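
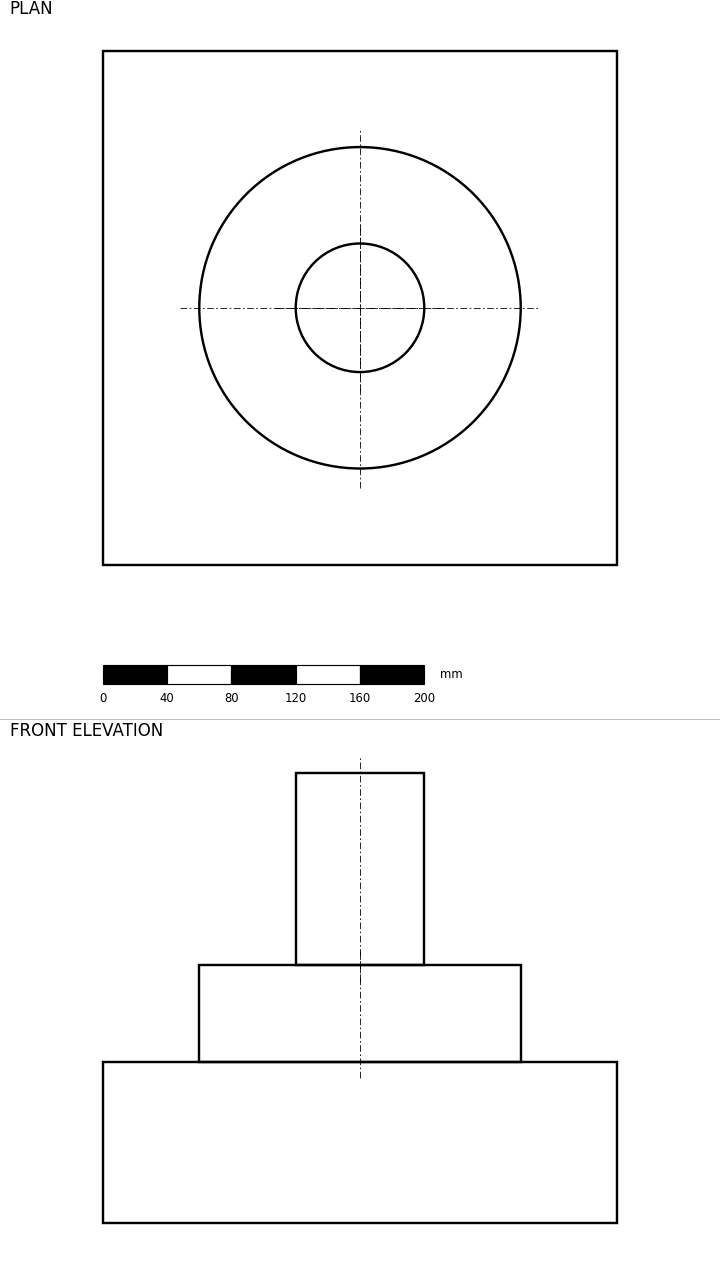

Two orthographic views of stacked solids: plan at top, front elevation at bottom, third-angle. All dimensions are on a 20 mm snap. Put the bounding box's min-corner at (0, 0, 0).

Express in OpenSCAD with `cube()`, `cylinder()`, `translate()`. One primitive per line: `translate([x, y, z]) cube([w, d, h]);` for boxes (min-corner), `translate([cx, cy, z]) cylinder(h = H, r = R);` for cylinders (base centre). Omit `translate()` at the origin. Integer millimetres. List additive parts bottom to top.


cube([320, 320, 100]);
translate([160, 160, 100]) cylinder(h = 60, r = 100);
translate([160, 160, 160]) cylinder(h = 120, r = 40);


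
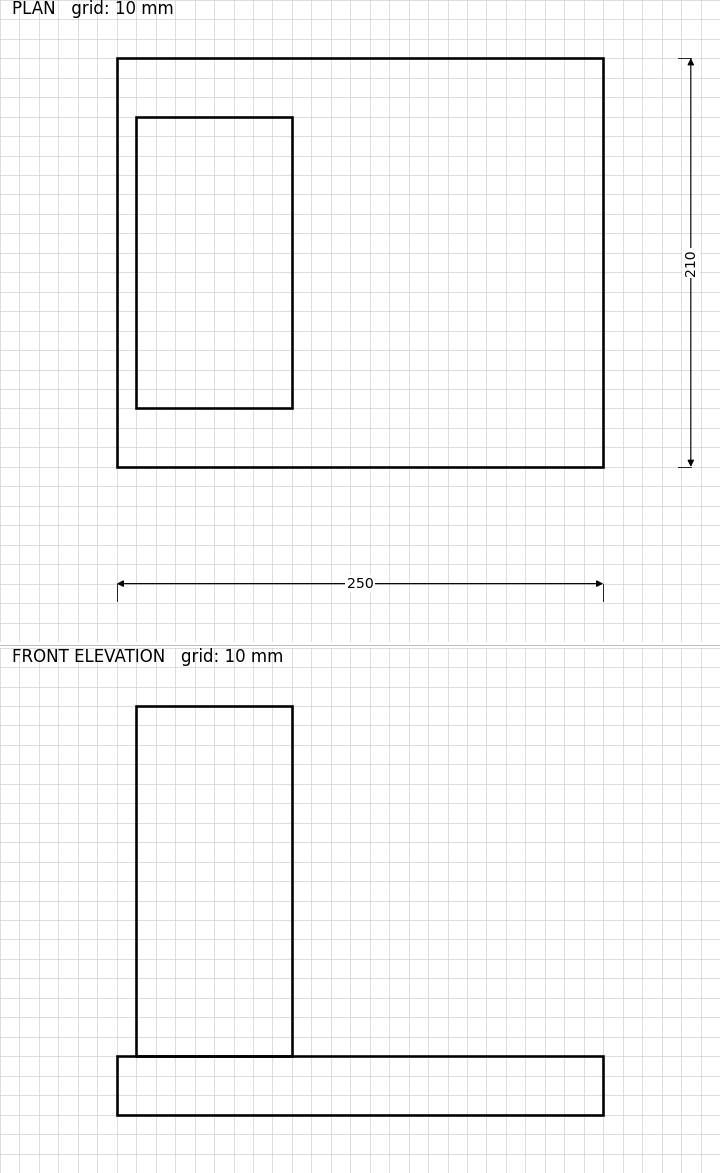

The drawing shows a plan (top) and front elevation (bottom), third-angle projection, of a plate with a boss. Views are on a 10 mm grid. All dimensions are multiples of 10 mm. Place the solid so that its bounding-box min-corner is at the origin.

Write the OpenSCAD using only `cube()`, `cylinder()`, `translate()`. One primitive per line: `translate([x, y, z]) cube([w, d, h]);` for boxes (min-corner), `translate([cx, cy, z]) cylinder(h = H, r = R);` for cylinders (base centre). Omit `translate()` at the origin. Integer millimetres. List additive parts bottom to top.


cube([250, 210, 30]);
translate([10, 30, 30]) cube([80, 150, 180]);


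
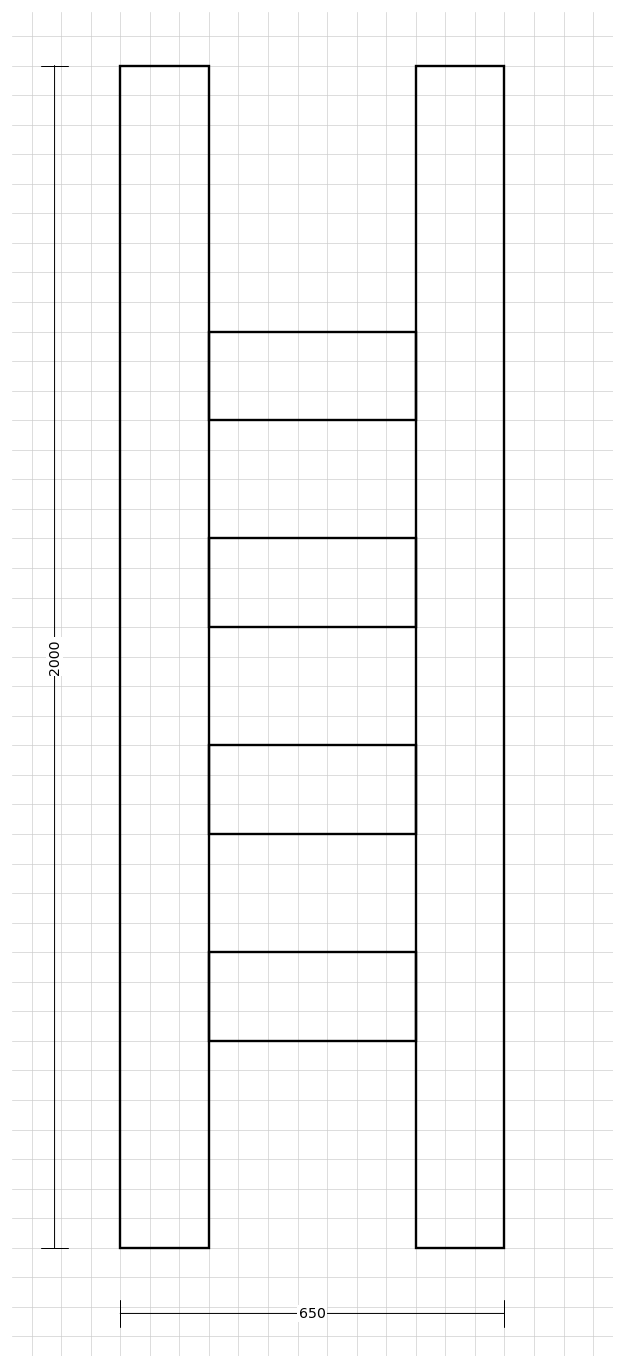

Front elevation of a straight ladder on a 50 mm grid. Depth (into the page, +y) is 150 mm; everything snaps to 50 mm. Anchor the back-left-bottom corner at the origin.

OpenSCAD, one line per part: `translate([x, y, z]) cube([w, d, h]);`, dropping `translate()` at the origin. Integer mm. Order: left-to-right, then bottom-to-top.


cube([150, 150, 2000]);
translate([150, 0, 350]) cube([350, 150, 150]);
translate([150, 0, 700]) cube([350, 150, 150]);
translate([150, 0, 1050]) cube([350, 150, 150]);
translate([150, 0, 1400]) cube([350, 150, 150]);
translate([500, 0, 0]) cube([150, 150, 2000]);


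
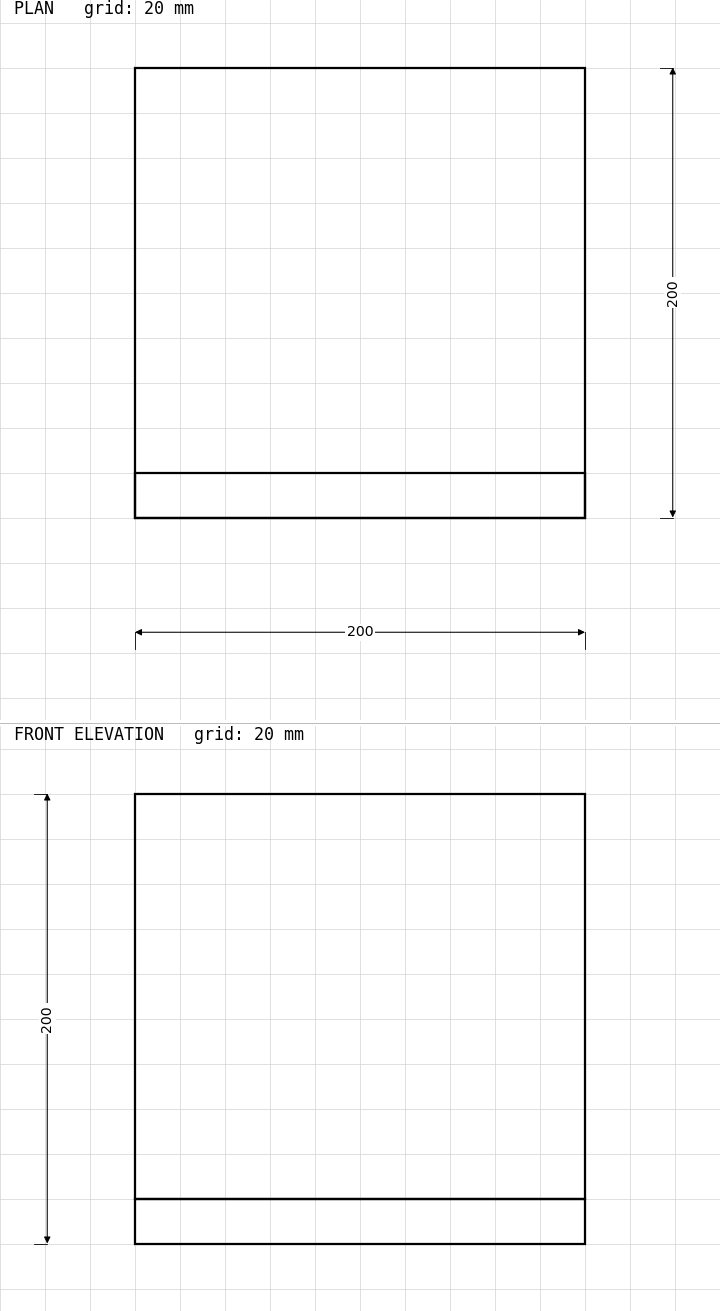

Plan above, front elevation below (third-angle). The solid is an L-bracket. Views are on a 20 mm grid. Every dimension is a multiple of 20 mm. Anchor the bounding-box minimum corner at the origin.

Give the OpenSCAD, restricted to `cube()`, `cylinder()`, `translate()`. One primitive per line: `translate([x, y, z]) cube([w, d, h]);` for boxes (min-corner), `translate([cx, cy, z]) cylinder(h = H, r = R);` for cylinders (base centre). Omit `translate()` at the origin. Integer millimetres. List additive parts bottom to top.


cube([200, 200, 20]);
translate([0, 0, 20]) cube([200, 20, 180]);


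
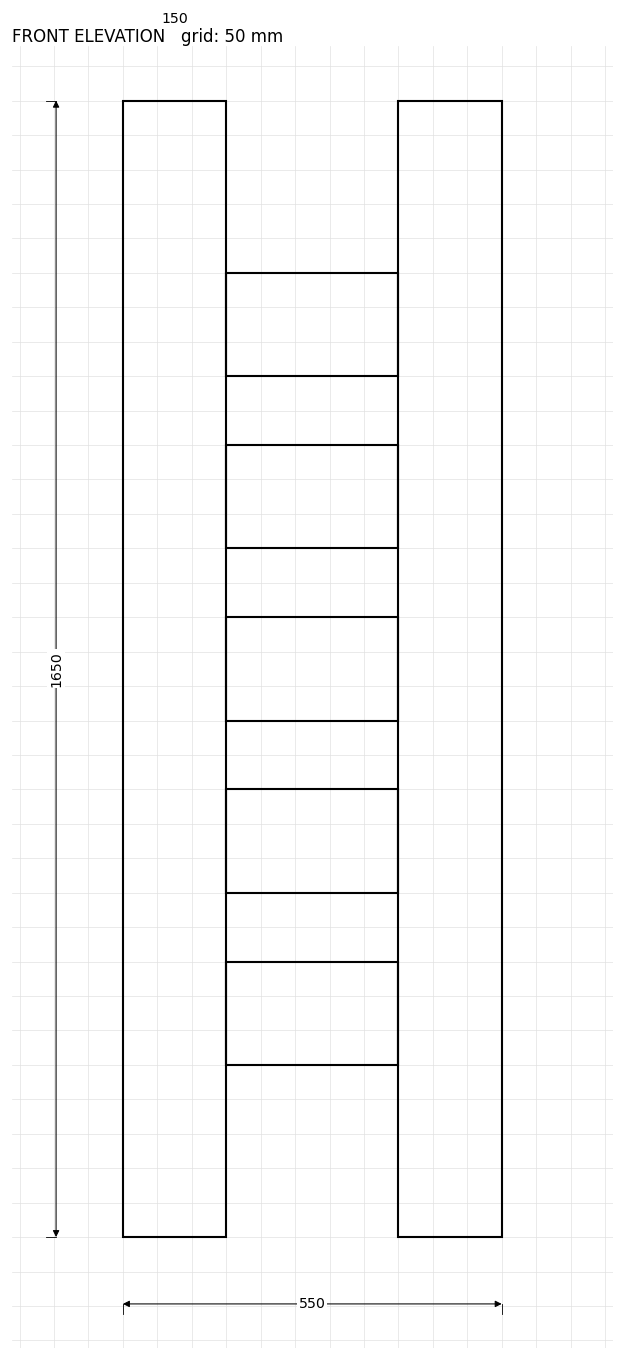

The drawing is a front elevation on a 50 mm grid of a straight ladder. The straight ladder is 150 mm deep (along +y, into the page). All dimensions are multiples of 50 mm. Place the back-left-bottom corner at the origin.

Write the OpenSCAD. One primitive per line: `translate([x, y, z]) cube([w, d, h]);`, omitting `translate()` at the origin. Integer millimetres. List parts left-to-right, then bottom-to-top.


cube([150, 150, 1650]);
translate([150, 0, 250]) cube([250, 150, 150]);
translate([150, 0, 500]) cube([250, 150, 150]);
translate([150, 0, 750]) cube([250, 150, 150]);
translate([150, 0, 1000]) cube([250, 150, 150]);
translate([150, 0, 1250]) cube([250, 150, 150]);
translate([400, 0, 0]) cube([150, 150, 1650]);


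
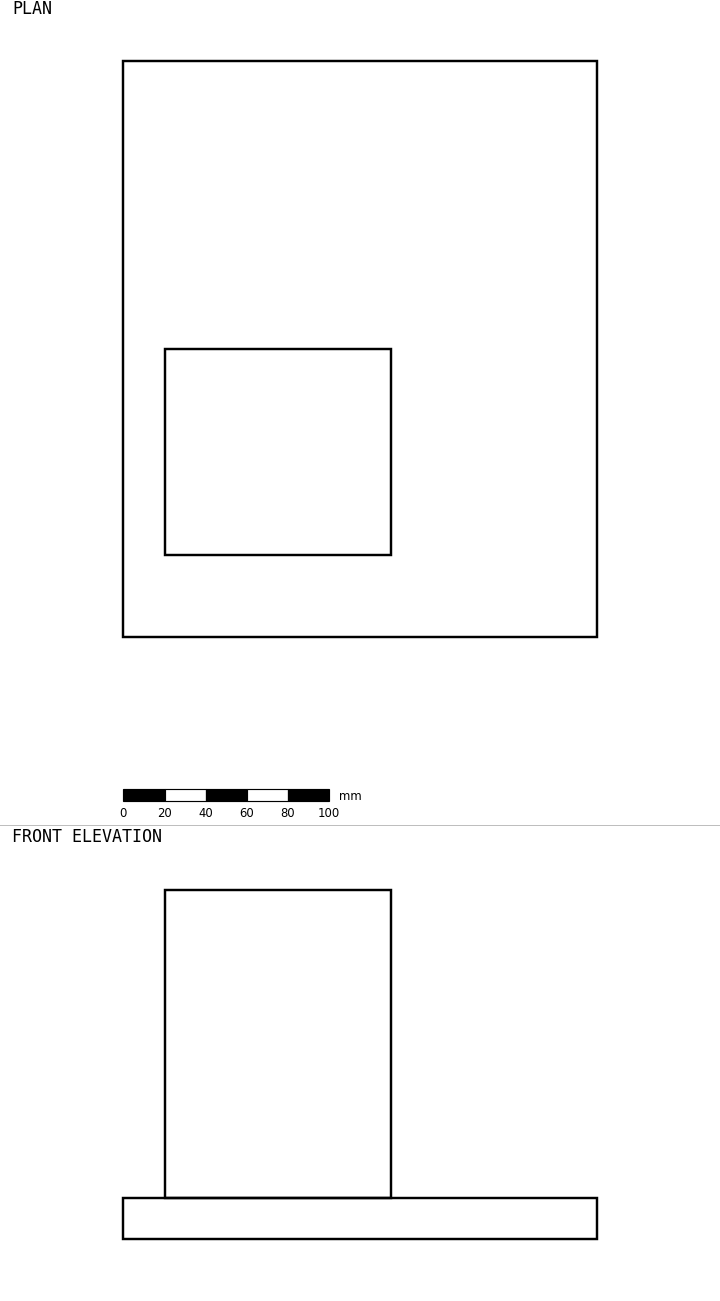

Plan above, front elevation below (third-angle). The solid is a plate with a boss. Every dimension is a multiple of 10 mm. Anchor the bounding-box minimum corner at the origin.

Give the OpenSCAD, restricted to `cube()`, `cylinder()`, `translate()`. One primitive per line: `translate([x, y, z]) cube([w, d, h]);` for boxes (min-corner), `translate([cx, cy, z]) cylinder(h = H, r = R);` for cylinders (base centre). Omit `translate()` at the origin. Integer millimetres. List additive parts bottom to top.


cube([230, 280, 20]);
translate([20, 40, 20]) cube([110, 100, 150]);


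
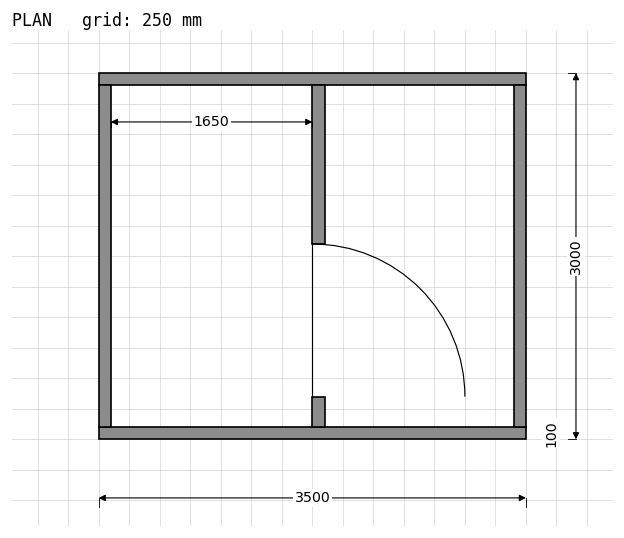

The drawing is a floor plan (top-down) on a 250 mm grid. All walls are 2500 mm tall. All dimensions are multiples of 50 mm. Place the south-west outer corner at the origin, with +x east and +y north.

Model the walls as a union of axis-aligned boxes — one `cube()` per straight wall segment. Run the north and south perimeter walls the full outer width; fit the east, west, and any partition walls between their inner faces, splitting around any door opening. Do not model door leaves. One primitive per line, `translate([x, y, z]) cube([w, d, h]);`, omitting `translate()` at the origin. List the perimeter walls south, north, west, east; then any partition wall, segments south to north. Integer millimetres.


cube([3500, 100, 2500]);
translate([0, 2900, 0]) cube([3500, 100, 2500]);
translate([0, 100, 0]) cube([100, 2800, 2500]);
translate([3400, 100, 0]) cube([100, 2800, 2500]);
translate([1750, 100, 0]) cube([100, 250, 2500]);
translate([1750, 1600, 0]) cube([100, 1300, 2500]);


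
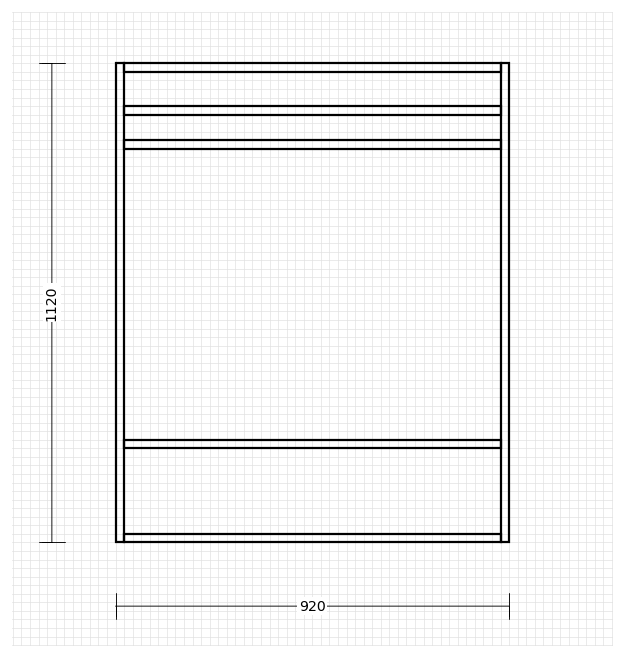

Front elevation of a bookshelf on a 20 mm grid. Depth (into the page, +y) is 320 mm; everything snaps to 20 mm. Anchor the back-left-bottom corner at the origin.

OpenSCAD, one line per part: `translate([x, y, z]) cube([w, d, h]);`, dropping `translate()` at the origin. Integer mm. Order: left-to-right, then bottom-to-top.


cube([20, 320, 1120]);
translate([20, 0, 0]) cube([880, 320, 20]);
translate([20, 0, 220]) cube([880, 320, 20]);
translate([20, 0, 920]) cube([880, 320, 20]);
translate([20, 0, 1000]) cube([880, 320, 20]);
translate([20, 0, 1100]) cube([880, 320, 20]);
translate([900, 0, 0]) cube([20, 320, 1120]);


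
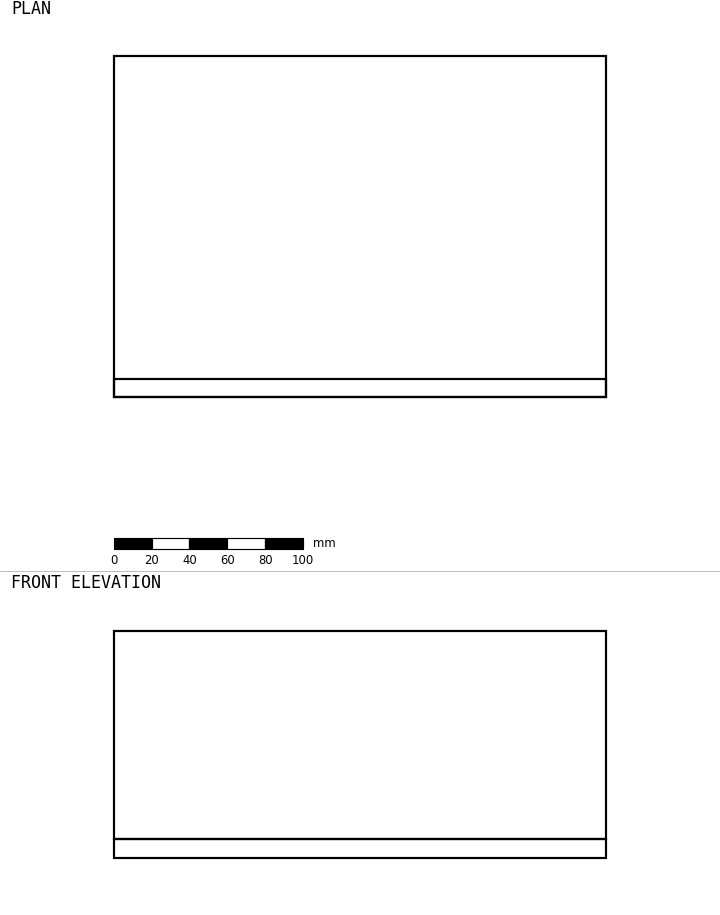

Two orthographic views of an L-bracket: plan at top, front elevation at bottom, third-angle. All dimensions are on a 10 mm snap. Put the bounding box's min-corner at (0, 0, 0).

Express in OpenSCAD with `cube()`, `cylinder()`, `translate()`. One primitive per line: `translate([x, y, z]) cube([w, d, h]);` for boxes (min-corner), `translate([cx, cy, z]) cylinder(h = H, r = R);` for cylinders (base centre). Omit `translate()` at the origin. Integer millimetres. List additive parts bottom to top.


cube([260, 180, 10]);
translate([0, 0, 10]) cube([260, 10, 110]);


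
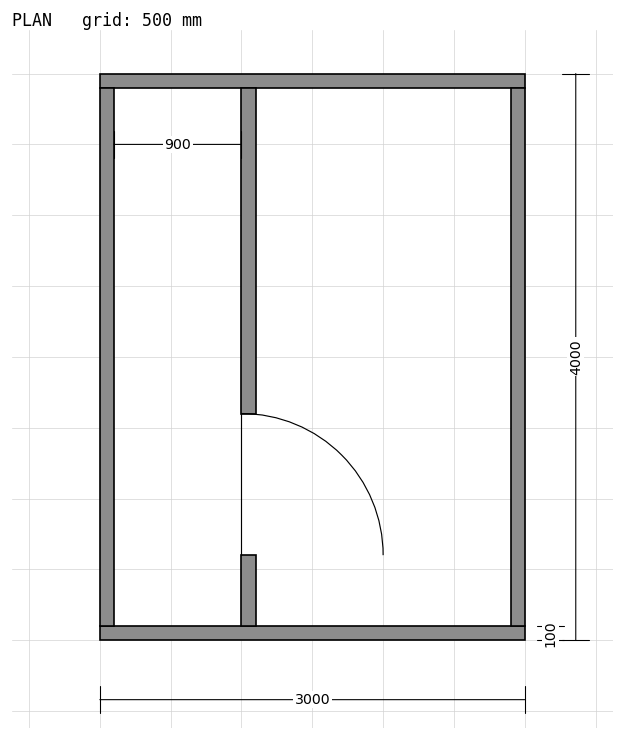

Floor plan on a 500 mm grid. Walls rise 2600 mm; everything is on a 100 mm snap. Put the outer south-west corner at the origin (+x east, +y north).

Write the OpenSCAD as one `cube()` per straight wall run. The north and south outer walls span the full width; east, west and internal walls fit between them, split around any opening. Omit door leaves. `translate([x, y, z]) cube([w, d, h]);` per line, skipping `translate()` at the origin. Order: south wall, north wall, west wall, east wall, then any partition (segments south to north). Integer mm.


cube([3000, 100, 2600]);
translate([0, 3900, 0]) cube([3000, 100, 2600]);
translate([0, 100, 0]) cube([100, 3800, 2600]);
translate([2900, 100, 0]) cube([100, 3800, 2600]);
translate([1000, 100, 0]) cube([100, 500, 2600]);
translate([1000, 1600, 0]) cube([100, 2300, 2600]);


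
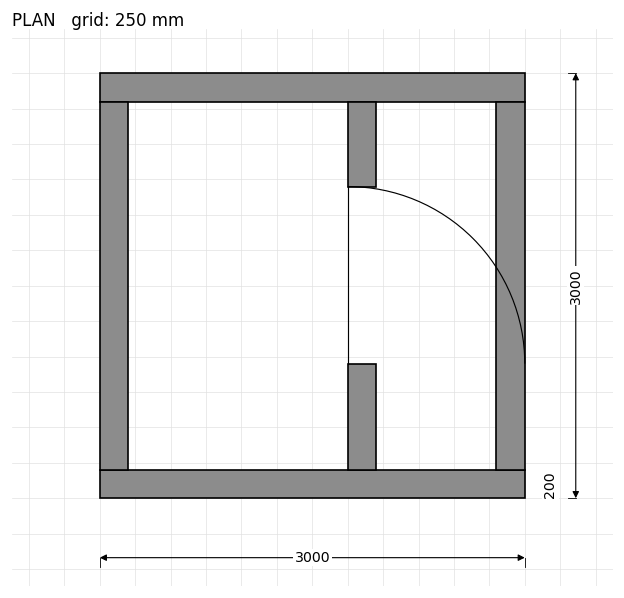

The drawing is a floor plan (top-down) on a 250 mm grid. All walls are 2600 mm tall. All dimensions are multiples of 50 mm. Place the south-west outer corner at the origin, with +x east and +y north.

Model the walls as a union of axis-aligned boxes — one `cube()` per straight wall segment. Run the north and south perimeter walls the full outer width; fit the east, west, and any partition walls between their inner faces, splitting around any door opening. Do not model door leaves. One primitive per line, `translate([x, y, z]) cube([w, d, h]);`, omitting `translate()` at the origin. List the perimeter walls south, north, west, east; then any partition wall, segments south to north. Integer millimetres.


cube([3000, 200, 2600]);
translate([0, 2800, 0]) cube([3000, 200, 2600]);
translate([0, 200, 0]) cube([200, 2600, 2600]);
translate([2800, 200, 0]) cube([200, 2600, 2600]);
translate([1750, 200, 0]) cube([200, 750, 2600]);
translate([1750, 2200, 0]) cube([200, 600, 2600]);


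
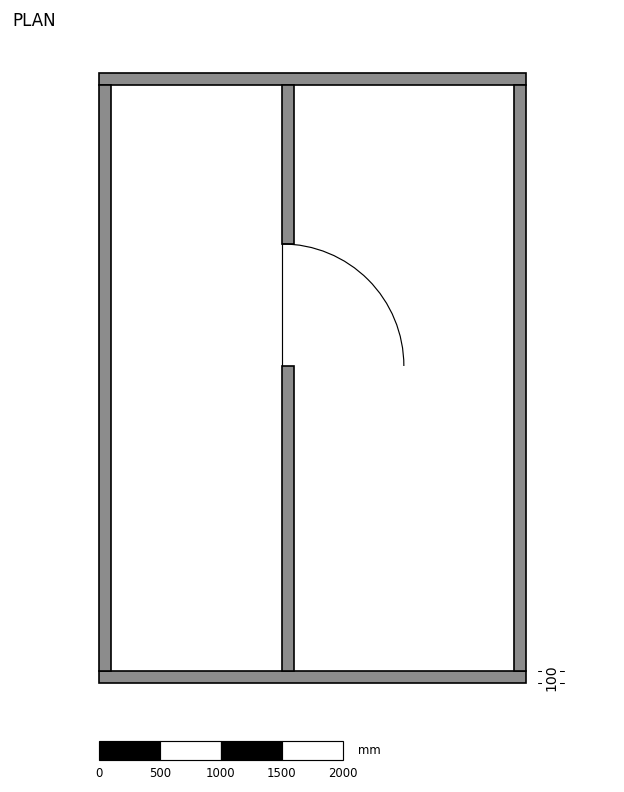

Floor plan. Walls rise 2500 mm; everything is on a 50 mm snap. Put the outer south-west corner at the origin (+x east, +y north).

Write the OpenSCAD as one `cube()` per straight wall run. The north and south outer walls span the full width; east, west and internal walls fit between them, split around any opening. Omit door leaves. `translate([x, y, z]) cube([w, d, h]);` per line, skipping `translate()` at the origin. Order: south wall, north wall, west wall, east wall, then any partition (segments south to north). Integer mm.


cube([3500, 100, 2500]);
translate([0, 4900, 0]) cube([3500, 100, 2500]);
translate([0, 100, 0]) cube([100, 4800, 2500]);
translate([3400, 100, 0]) cube([100, 4800, 2500]);
translate([1500, 100, 0]) cube([100, 2500, 2500]);
translate([1500, 3600, 0]) cube([100, 1300, 2500]);


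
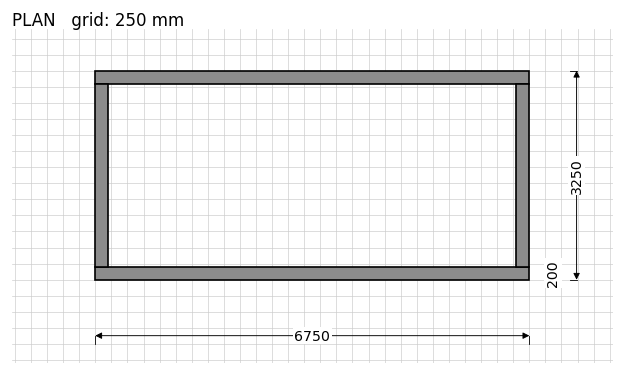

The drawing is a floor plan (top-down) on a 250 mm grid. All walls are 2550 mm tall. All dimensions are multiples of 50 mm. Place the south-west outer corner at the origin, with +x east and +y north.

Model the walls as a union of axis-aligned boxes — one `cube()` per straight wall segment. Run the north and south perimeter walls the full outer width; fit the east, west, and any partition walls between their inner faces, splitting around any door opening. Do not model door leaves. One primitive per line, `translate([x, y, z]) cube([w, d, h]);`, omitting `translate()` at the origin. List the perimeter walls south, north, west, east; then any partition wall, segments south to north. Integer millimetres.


cube([6750, 200, 2550]);
translate([0, 3050, 0]) cube([6750, 200, 2550]);
translate([0, 200, 0]) cube([200, 2850, 2550]);
translate([6550, 200, 0]) cube([200, 2850, 2550]);


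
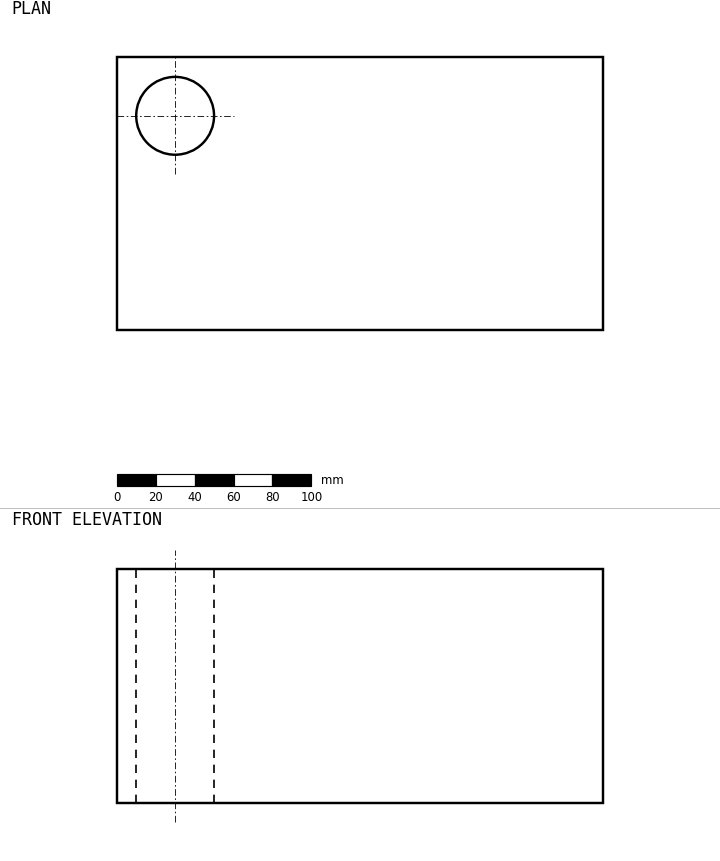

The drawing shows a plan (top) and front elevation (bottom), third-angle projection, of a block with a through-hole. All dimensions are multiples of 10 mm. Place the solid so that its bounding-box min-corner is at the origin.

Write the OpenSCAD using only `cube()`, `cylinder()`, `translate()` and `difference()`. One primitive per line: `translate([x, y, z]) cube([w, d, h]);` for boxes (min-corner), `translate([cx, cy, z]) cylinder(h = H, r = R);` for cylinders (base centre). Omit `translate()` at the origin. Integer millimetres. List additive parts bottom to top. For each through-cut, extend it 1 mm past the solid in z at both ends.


difference() {
  cube([250, 140, 120]);
  translate([30, 110, -1]) cylinder(h = 122, r = 20);
}


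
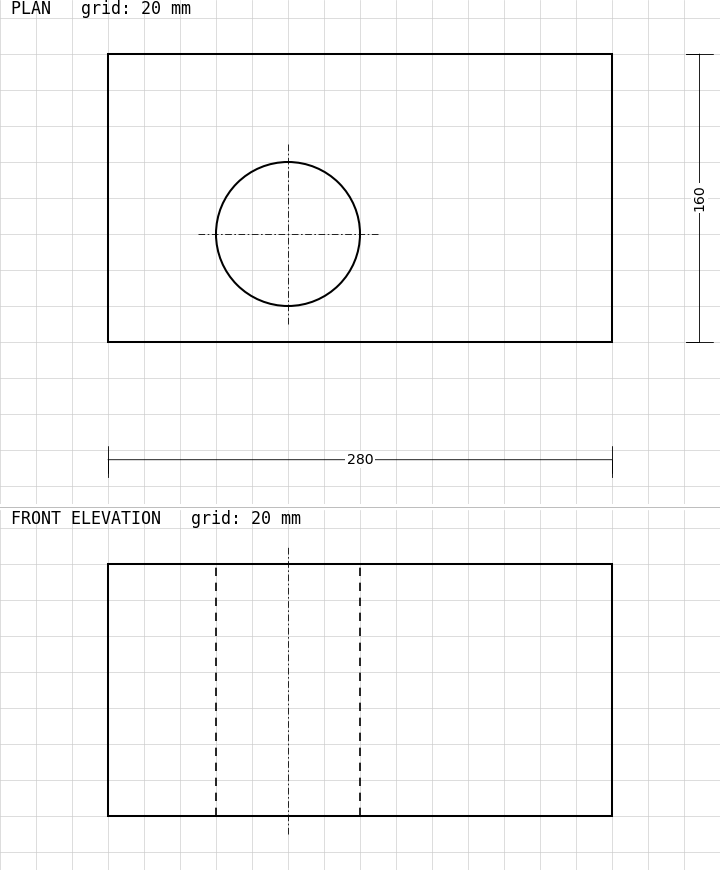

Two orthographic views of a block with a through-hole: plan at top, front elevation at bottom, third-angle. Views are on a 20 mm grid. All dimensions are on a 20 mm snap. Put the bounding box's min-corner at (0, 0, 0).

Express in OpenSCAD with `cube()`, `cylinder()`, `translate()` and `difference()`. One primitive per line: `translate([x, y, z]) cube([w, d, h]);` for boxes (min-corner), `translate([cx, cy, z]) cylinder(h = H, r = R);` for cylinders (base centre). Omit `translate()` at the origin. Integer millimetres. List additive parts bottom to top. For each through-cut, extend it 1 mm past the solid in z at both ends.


difference() {
  cube([280, 160, 140]);
  translate([100, 60, -1]) cylinder(h = 142, r = 40);
}


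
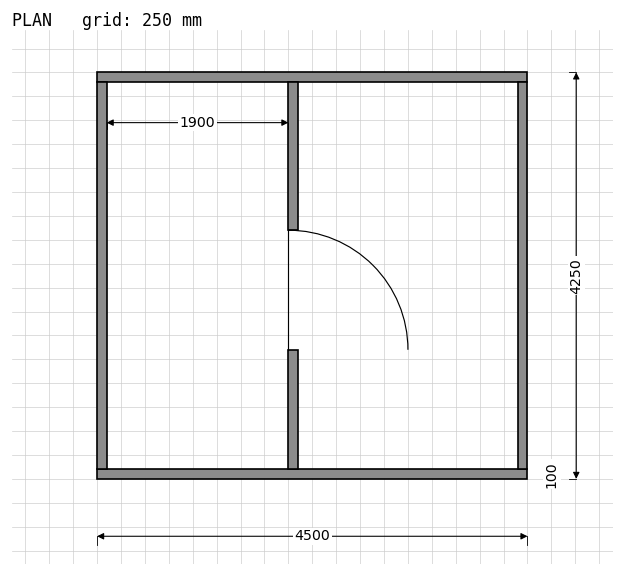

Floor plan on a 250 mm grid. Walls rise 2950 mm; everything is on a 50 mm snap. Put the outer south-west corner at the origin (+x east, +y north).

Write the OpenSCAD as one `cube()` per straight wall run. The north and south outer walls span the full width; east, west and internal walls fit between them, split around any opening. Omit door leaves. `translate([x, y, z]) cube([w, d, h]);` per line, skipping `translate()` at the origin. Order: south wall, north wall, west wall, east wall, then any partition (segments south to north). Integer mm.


cube([4500, 100, 2950]);
translate([0, 4150, 0]) cube([4500, 100, 2950]);
translate([0, 100, 0]) cube([100, 4050, 2950]);
translate([4400, 100, 0]) cube([100, 4050, 2950]);
translate([2000, 100, 0]) cube([100, 1250, 2950]);
translate([2000, 2600, 0]) cube([100, 1550, 2950]);


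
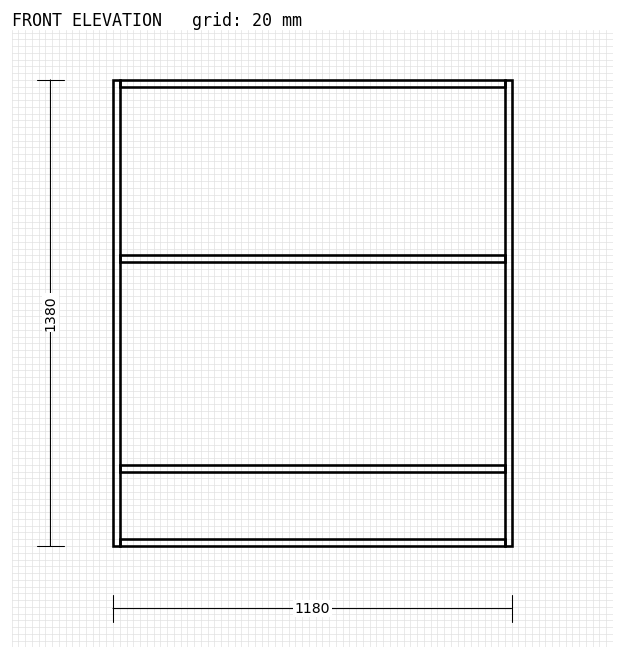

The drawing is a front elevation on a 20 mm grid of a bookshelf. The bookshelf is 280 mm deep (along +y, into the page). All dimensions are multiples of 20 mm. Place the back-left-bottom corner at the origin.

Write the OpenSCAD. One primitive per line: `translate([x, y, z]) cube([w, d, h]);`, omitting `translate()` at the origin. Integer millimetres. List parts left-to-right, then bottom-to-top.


cube([20, 280, 1380]);
translate([20, 0, 0]) cube([1140, 280, 20]);
translate([20, 0, 220]) cube([1140, 280, 20]);
translate([20, 0, 840]) cube([1140, 280, 20]);
translate([20, 0, 1360]) cube([1140, 280, 20]);
translate([1160, 0, 0]) cube([20, 280, 1380]);


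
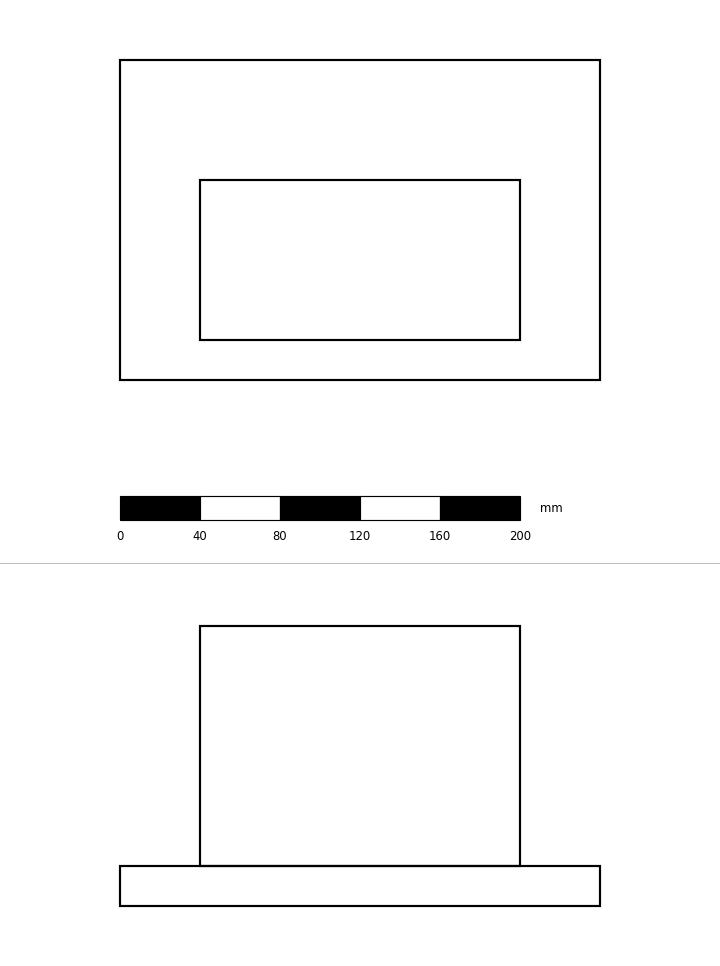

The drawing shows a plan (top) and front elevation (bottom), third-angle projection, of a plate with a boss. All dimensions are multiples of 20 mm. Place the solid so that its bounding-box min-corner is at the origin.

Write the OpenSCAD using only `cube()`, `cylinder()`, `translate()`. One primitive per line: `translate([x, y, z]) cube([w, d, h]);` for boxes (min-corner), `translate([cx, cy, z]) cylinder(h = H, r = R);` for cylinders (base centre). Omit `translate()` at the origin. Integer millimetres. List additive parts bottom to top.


cube([240, 160, 20]);
translate([40, 20, 20]) cube([160, 80, 120]);


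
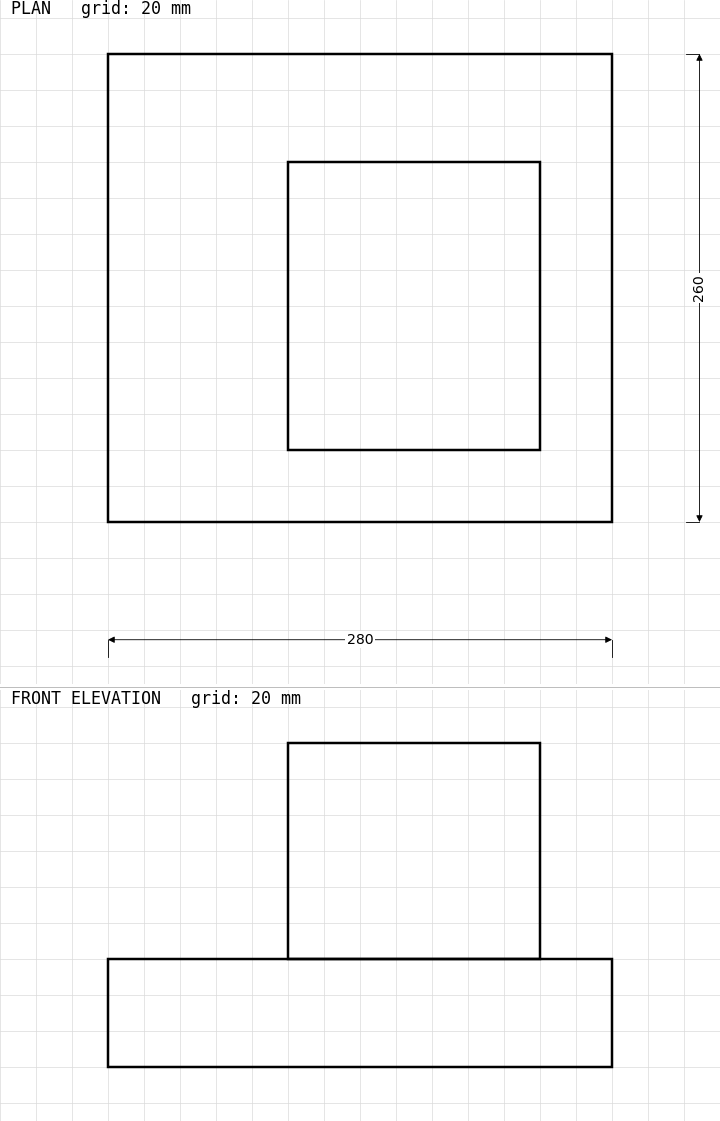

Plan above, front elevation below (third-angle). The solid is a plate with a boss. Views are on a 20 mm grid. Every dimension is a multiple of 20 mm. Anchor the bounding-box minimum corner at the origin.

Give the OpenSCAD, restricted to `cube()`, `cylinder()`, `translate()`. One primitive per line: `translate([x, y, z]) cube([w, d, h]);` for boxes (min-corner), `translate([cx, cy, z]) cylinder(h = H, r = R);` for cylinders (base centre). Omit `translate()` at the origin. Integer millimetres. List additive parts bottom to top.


cube([280, 260, 60]);
translate([100, 40, 60]) cube([140, 160, 120]);


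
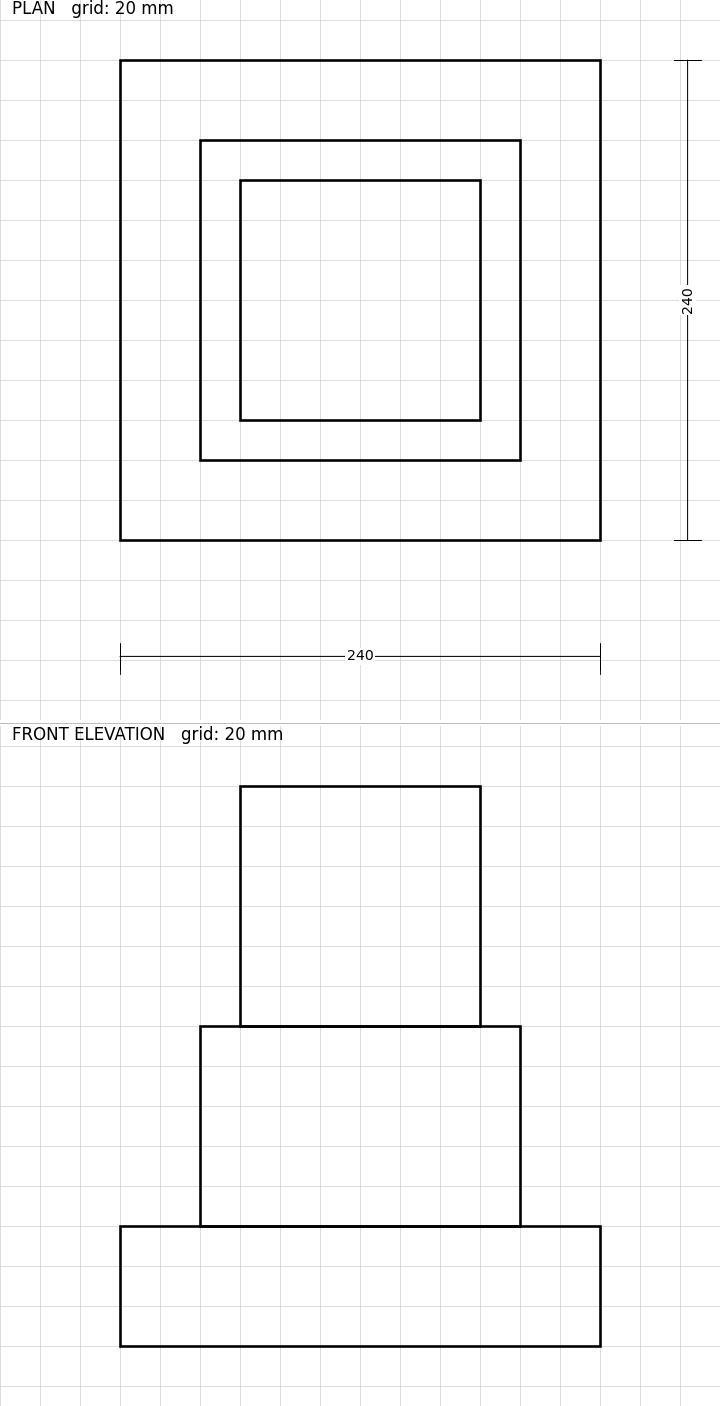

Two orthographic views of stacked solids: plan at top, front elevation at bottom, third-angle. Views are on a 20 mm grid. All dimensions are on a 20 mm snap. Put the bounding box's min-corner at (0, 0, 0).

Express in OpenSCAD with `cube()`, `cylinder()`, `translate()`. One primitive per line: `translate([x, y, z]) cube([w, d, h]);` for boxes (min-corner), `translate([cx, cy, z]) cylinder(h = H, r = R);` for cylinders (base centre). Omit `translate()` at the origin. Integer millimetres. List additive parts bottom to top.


cube([240, 240, 60]);
translate([40, 40, 60]) cube([160, 160, 100]);
translate([60, 60, 160]) cube([120, 120, 120]);


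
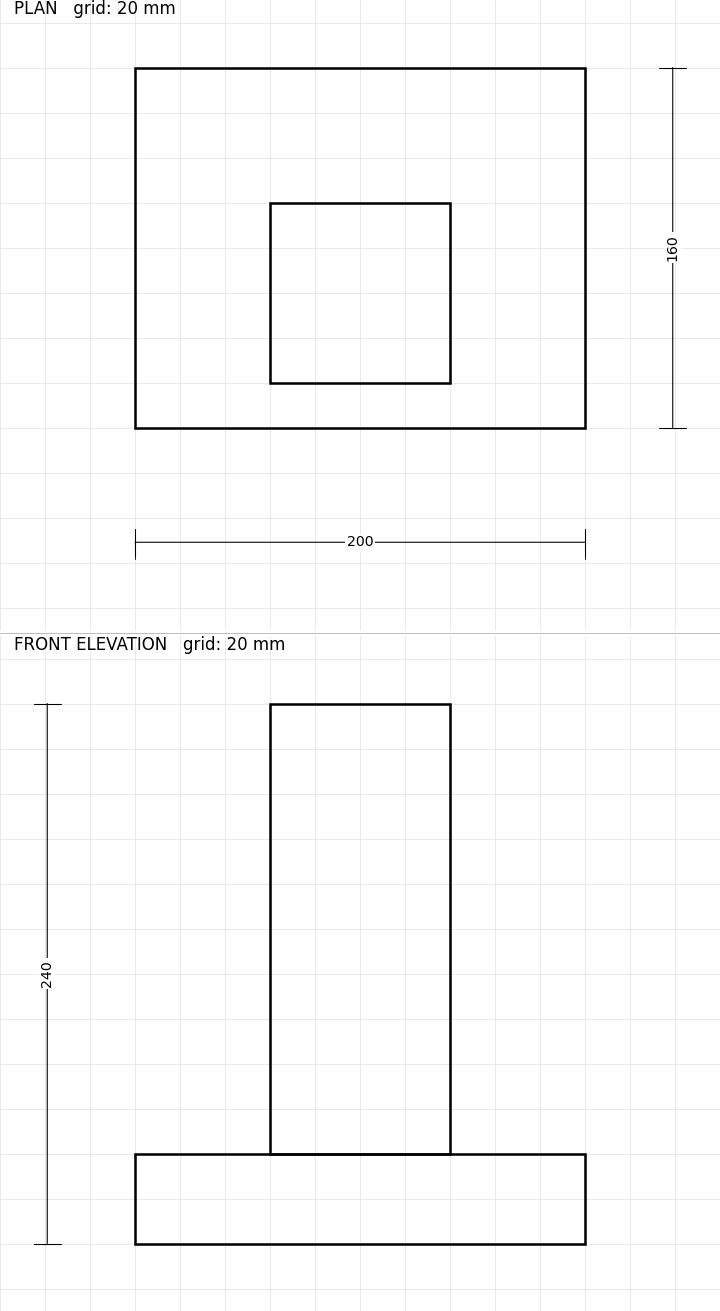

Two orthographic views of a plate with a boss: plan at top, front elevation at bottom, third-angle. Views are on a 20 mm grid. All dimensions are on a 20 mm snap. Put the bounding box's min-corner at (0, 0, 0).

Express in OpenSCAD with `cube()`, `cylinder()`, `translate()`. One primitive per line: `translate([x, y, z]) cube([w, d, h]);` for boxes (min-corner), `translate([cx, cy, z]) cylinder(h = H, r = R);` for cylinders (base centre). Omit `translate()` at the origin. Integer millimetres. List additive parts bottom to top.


cube([200, 160, 40]);
translate([60, 20, 40]) cube([80, 80, 200]);


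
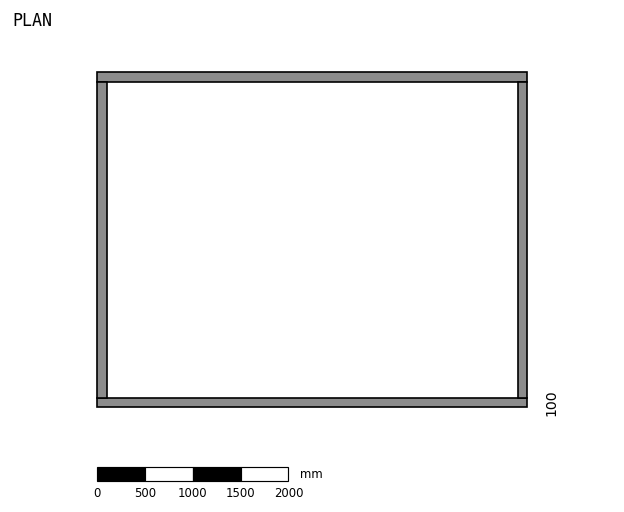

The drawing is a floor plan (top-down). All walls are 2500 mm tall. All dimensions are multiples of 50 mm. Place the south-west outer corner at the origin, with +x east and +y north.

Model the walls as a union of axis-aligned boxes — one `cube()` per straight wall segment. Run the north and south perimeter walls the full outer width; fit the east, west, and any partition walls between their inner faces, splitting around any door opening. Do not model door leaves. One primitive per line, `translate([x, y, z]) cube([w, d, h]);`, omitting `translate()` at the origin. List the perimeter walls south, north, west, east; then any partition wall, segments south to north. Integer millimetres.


cube([4500, 100, 2500]);
translate([0, 3400, 0]) cube([4500, 100, 2500]);
translate([0, 100, 0]) cube([100, 3300, 2500]);
translate([4400, 100, 0]) cube([100, 3300, 2500]);


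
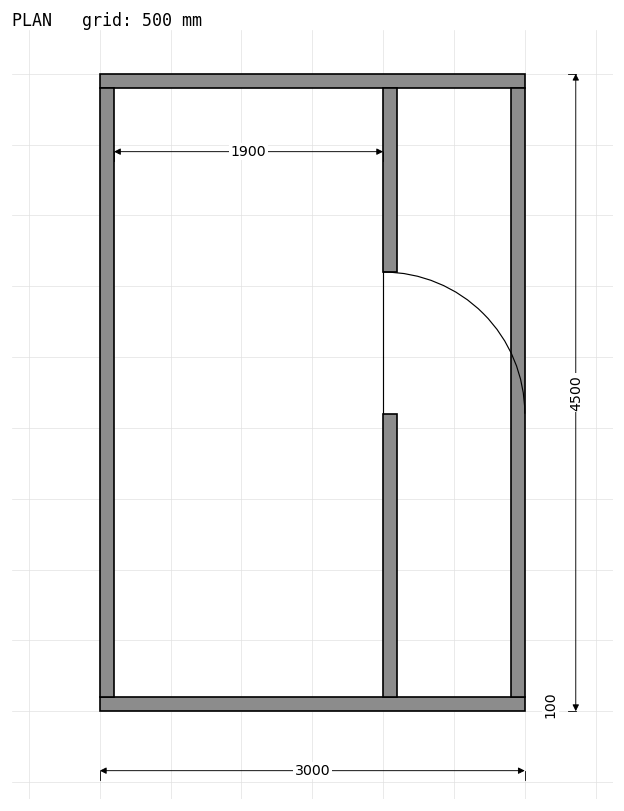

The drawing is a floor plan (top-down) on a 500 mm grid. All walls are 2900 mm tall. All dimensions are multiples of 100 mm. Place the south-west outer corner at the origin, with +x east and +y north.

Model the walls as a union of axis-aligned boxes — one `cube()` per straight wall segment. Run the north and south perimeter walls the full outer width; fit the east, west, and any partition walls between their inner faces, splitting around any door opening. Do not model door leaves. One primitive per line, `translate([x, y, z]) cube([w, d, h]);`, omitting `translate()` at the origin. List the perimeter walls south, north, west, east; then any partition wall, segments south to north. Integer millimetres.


cube([3000, 100, 2900]);
translate([0, 4400, 0]) cube([3000, 100, 2900]);
translate([0, 100, 0]) cube([100, 4300, 2900]);
translate([2900, 100, 0]) cube([100, 4300, 2900]);
translate([2000, 100, 0]) cube([100, 2000, 2900]);
translate([2000, 3100, 0]) cube([100, 1300, 2900]);


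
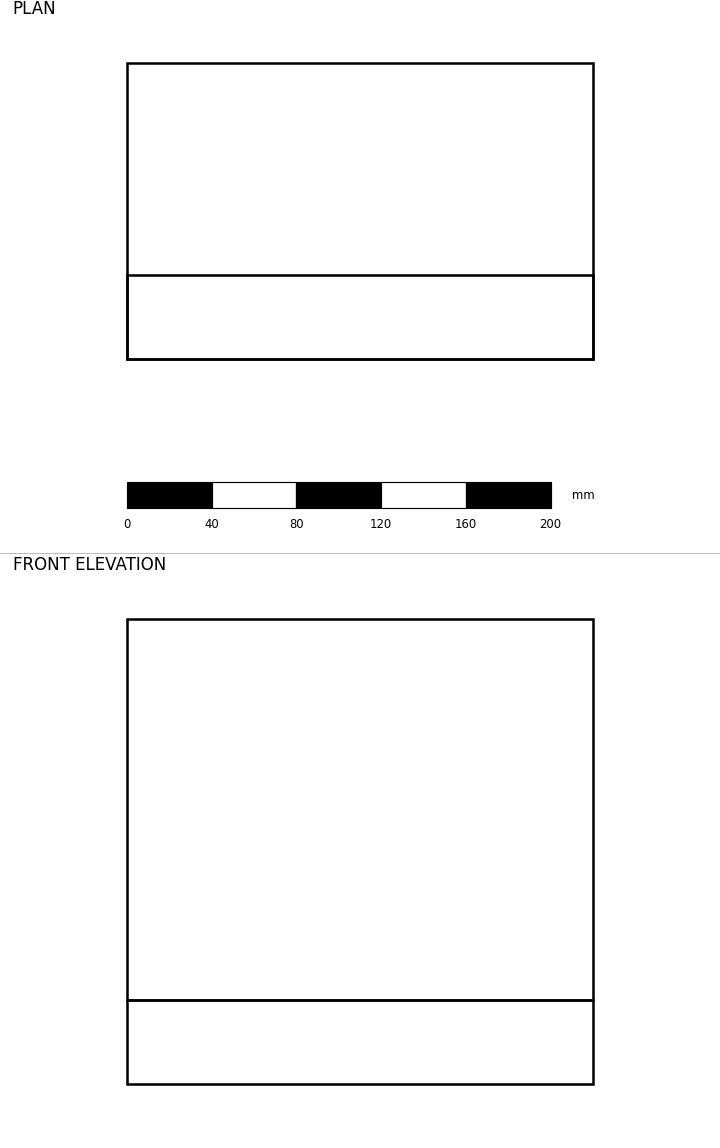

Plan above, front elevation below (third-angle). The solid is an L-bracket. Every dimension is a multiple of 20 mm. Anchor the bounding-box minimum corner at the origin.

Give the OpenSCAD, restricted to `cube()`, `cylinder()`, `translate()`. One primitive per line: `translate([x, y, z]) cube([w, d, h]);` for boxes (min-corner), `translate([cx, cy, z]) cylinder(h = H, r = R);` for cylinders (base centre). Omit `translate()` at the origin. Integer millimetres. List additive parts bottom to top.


cube([220, 140, 40]);
translate([0, 0, 40]) cube([220, 40, 180]);


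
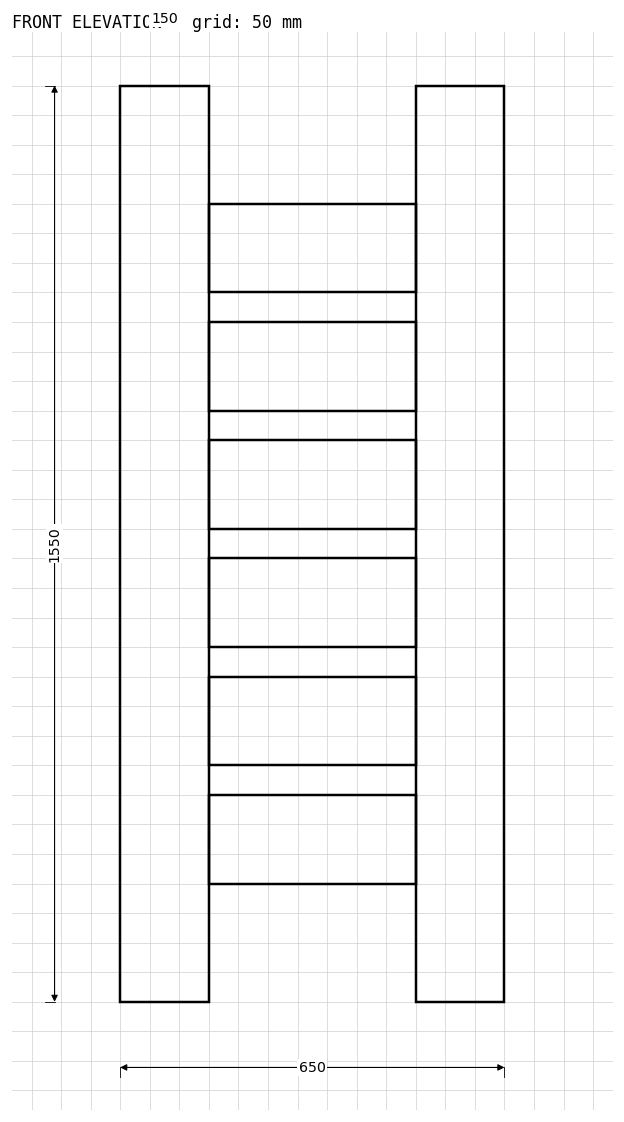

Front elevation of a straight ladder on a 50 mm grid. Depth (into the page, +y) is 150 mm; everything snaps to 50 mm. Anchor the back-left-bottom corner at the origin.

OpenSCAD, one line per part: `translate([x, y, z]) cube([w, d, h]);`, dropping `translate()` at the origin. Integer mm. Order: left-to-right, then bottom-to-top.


cube([150, 150, 1550]);
translate([150, 0, 200]) cube([350, 150, 150]);
translate([150, 0, 400]) cube([350, 150, 150]);
translate([150, 0, 600]) cube([350, 150, 150]);
translate([150, 0, 800]) cube([350, 150, 150]);
translate([150, 0, 1000]) cube([350, 150, 150]);
translate([150, 0, 1200]) cube([350, 150, 150]);
translate([500, 0, 0]) cube([150, 150, 1550]);


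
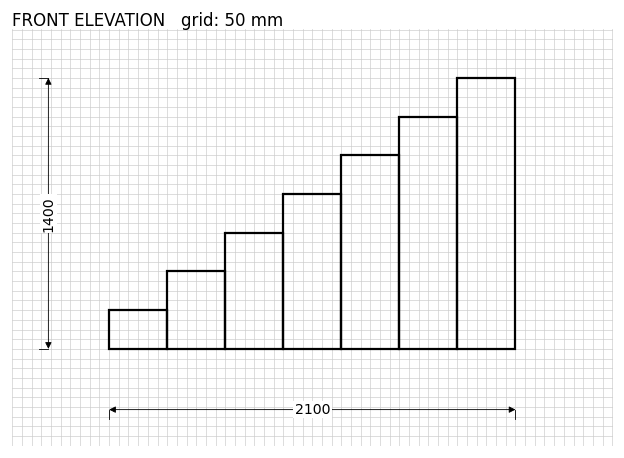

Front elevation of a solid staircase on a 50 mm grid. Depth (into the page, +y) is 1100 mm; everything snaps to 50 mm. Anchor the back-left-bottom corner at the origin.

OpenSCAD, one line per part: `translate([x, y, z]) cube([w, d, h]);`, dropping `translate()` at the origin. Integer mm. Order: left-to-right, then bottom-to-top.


cube([300, 1100, 200]);
translate([300, 0, 0]) cube([300, 1100, 400]);
translate([600, 0, 0]) cube([300, 1100, 600]);
translate([900, 0, 0]) cube([300, 1100, 800]);
translate([1200, 0, 0]) cube([300, 1100, 1000]);
translate([1500, 0, 0]) cube([300, 1100, 1200]);
translate([1800, 0, 0]) cube([300, 1100, 1400]);


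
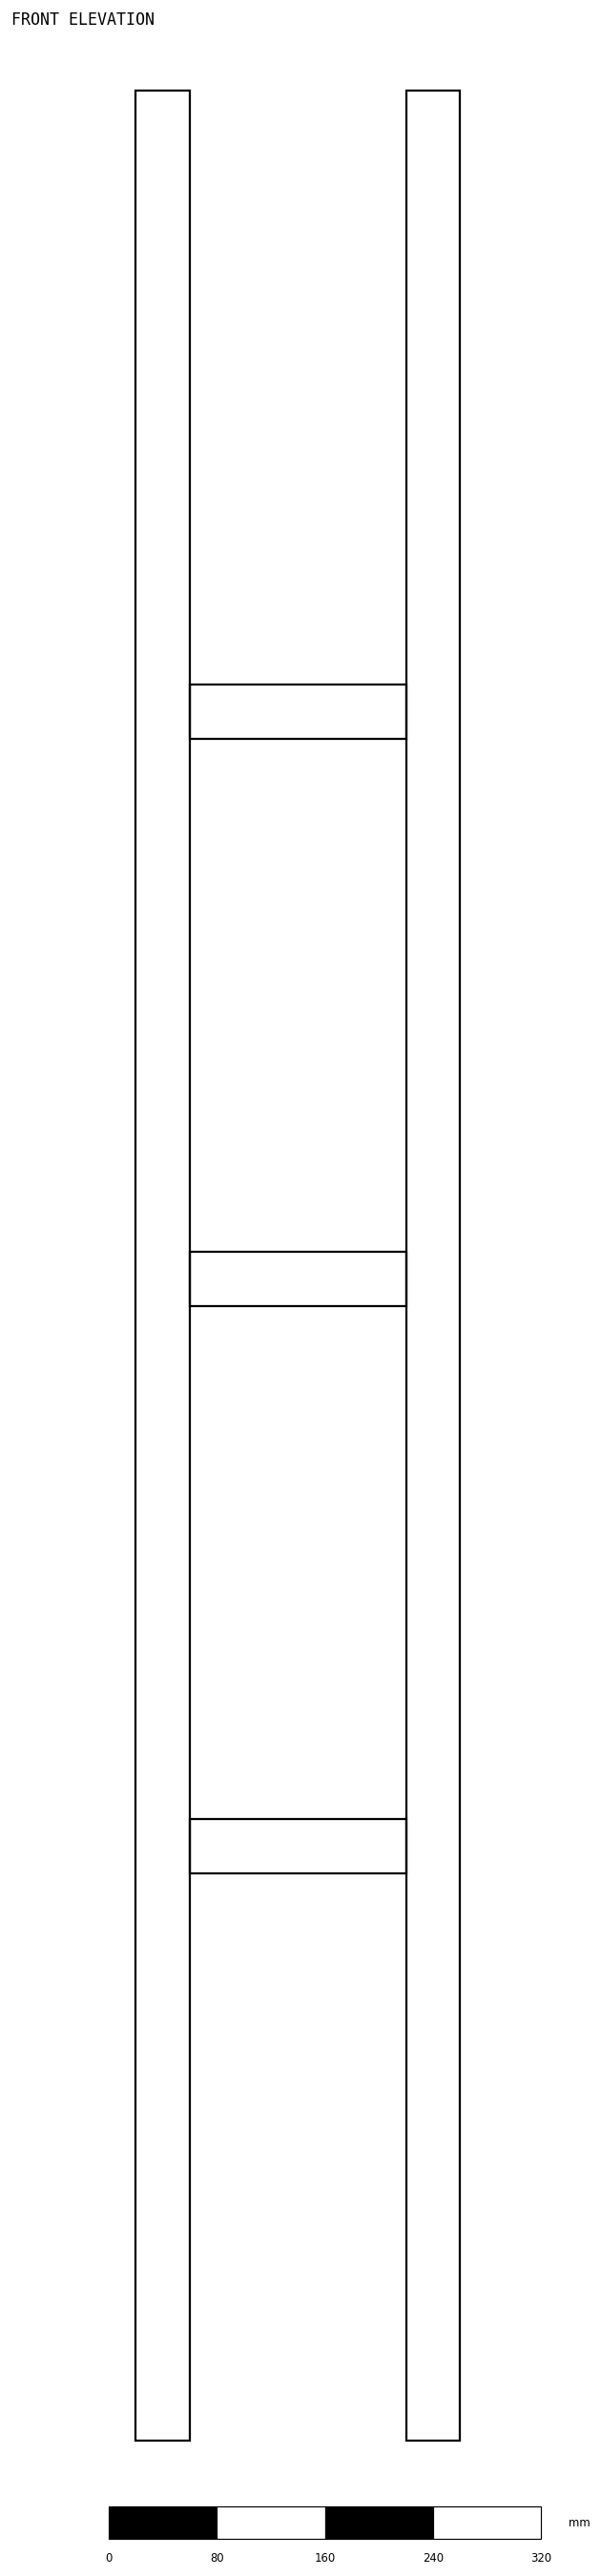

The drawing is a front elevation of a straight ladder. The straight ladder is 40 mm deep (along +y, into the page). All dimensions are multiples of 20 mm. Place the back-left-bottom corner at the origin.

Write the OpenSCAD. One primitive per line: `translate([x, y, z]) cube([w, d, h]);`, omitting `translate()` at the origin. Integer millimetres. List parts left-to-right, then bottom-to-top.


cube([40, 40, 1740]);
translate([40, 0, 420]) cube([160, 40, 40]);
translate([40, 0, 840]) cube([160, 40, 40]);
translate([40, 0, 1260]) cube([160, 40, 40]);
translate([200, 0, 0]) cube([40, 40, 1740]);


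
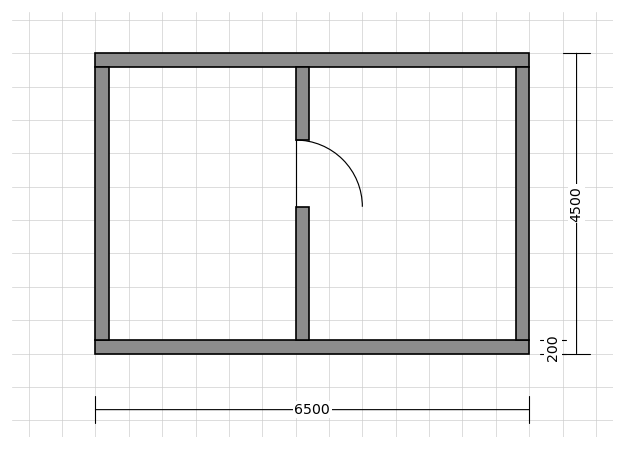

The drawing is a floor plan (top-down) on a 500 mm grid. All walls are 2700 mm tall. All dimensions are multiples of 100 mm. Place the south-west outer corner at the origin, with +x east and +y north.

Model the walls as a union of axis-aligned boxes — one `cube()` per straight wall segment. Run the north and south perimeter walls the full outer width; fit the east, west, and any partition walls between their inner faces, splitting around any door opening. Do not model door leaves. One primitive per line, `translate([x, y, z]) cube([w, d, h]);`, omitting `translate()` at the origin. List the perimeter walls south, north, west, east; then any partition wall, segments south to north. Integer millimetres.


cube([6500, 200, 2700]);
translate([0, 4300, 0]) cube([6500, 200, 2700]);
translate([0, 200, 0]) cube([200, 4100, 2700]);
translate([6300, 200, 0]) cube([200, 4100, 2700]);
translate([3000, 200, 0]) cube([200, 2000, 2700]);
translate([3000, 3200, 0]) cube([200, 1100, 2700]);


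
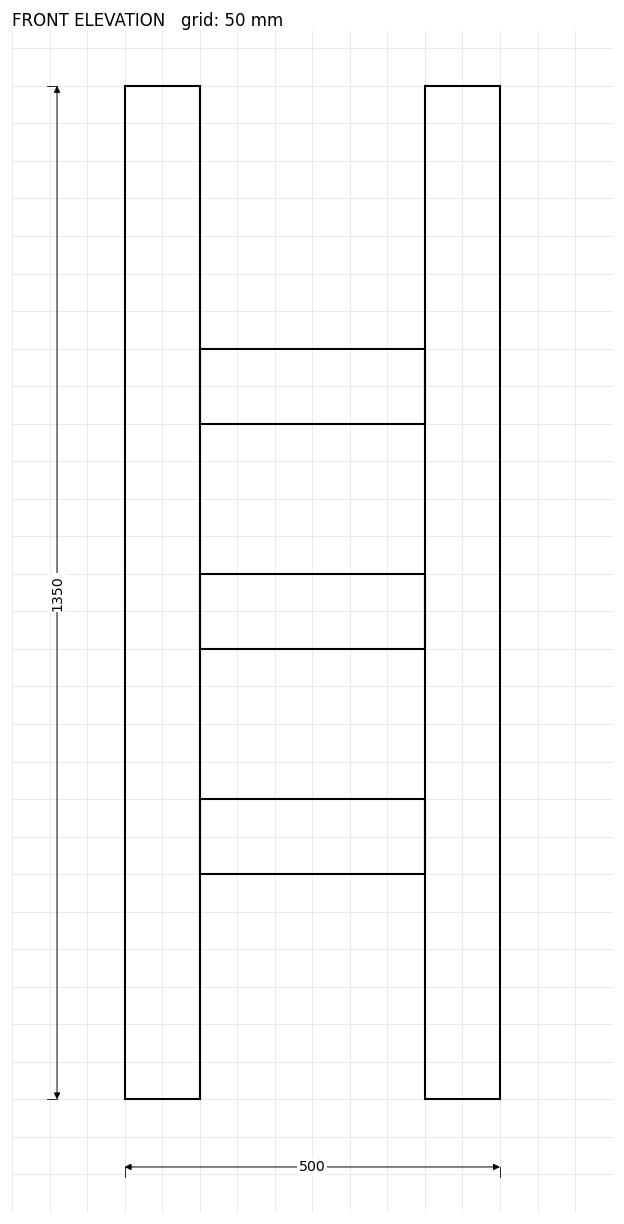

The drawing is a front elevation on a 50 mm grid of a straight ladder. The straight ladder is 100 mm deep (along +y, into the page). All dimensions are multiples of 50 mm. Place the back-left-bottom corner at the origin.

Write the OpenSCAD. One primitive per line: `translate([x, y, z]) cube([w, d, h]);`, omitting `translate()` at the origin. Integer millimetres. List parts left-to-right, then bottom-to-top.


cube([100, 100, 1350]);
translate([100, 0, 300]) cube([300, 100, 100]);
translate([100, 0, 600]) cube([300, 100, 100]);
translate([100, 0, 900]) cube([300, 100, 100]);
translate([400, 0, 0]) cube([100, 100, 1350]);


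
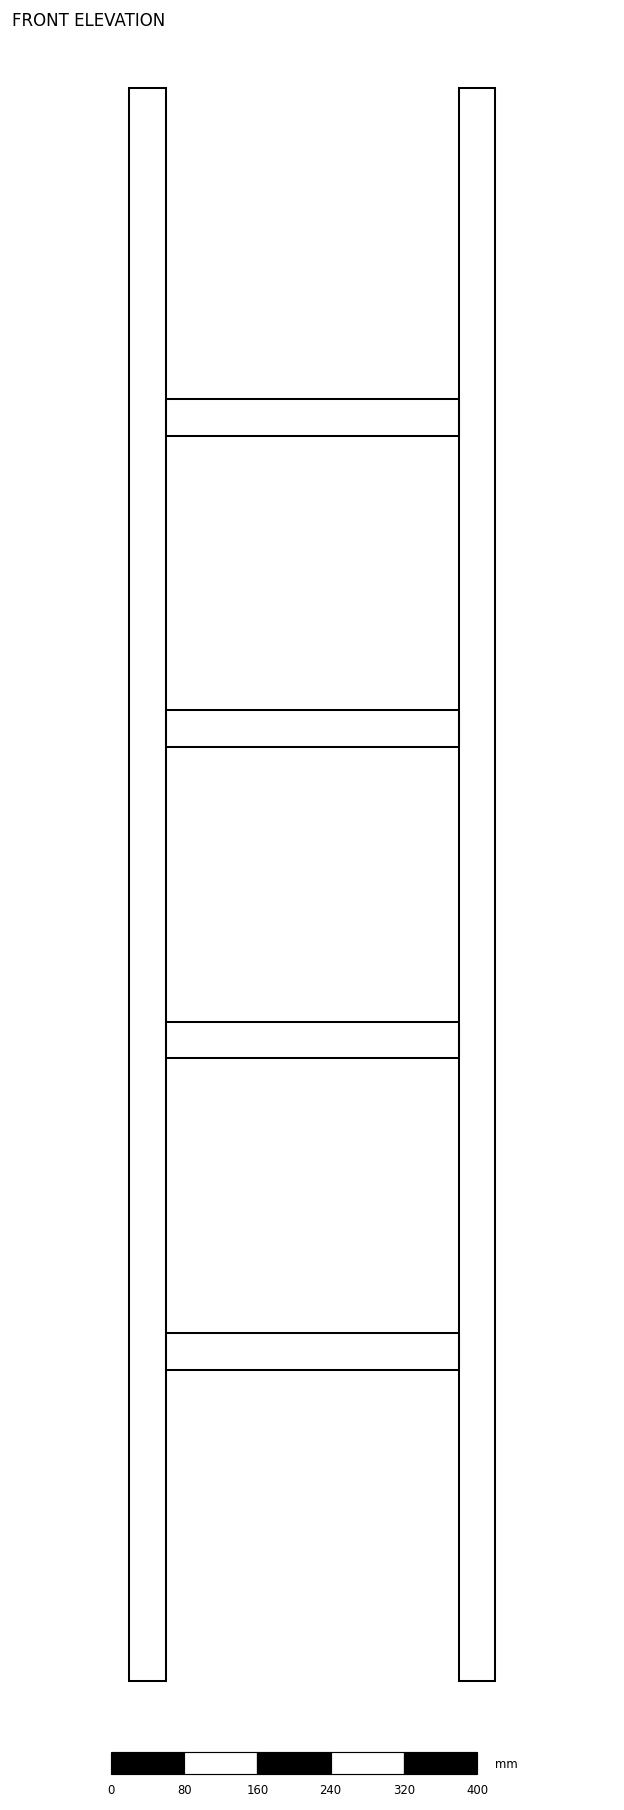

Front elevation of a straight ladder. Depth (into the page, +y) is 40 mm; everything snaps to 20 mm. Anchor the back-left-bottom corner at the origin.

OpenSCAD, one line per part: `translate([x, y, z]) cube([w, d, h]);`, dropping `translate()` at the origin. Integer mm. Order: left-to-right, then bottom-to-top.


cube([40, 40, 1740]);
translate([40, 0, 340]) cube([320, 40, 40]);
translate([40, 0, 680]) cube([320, 40, 40]);
translate([40, 0, 1020]) cube([320, 40, 40]);
translate([40, 0, 1360]) cube([320, 40, 40]);
translate([360, 0, 0]) cube([40, 40, 1740]);


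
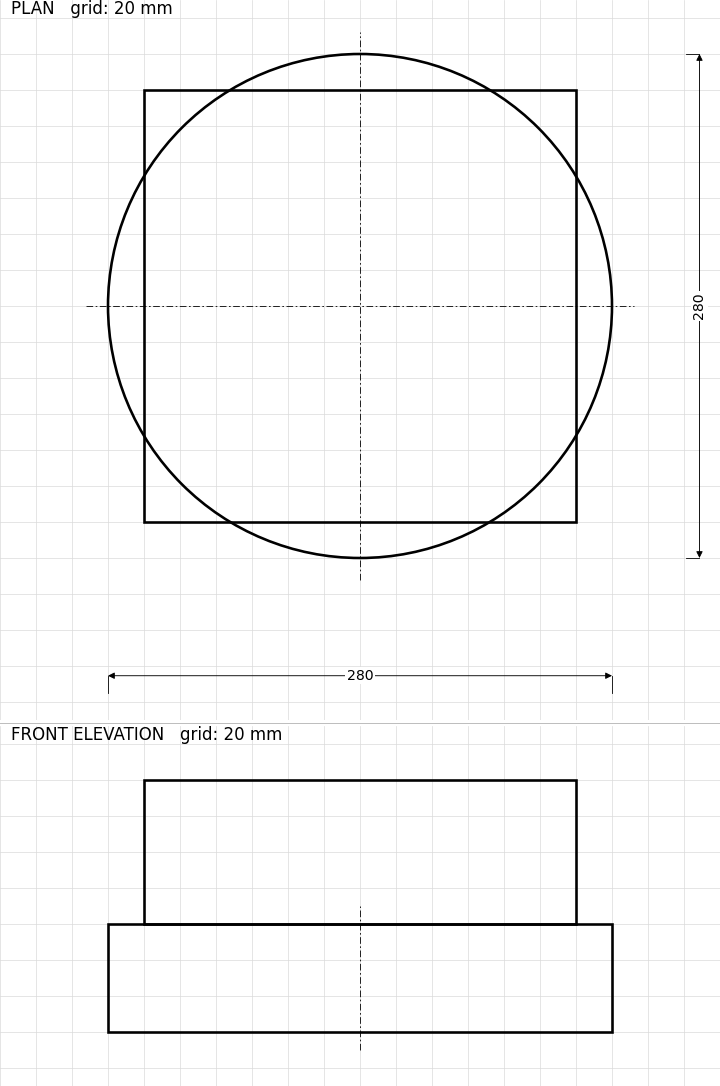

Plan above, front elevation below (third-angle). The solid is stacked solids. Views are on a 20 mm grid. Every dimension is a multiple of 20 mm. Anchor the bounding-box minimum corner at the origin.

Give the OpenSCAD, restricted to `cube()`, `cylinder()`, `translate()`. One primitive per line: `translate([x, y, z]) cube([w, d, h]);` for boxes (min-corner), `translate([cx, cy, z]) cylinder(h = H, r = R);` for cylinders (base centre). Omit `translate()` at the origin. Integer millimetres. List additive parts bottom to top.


translate([140, 140, 0]) cylinder(h = 60, r = 140);
translate([20, 20, 60]) cube([240, 240, 80]);


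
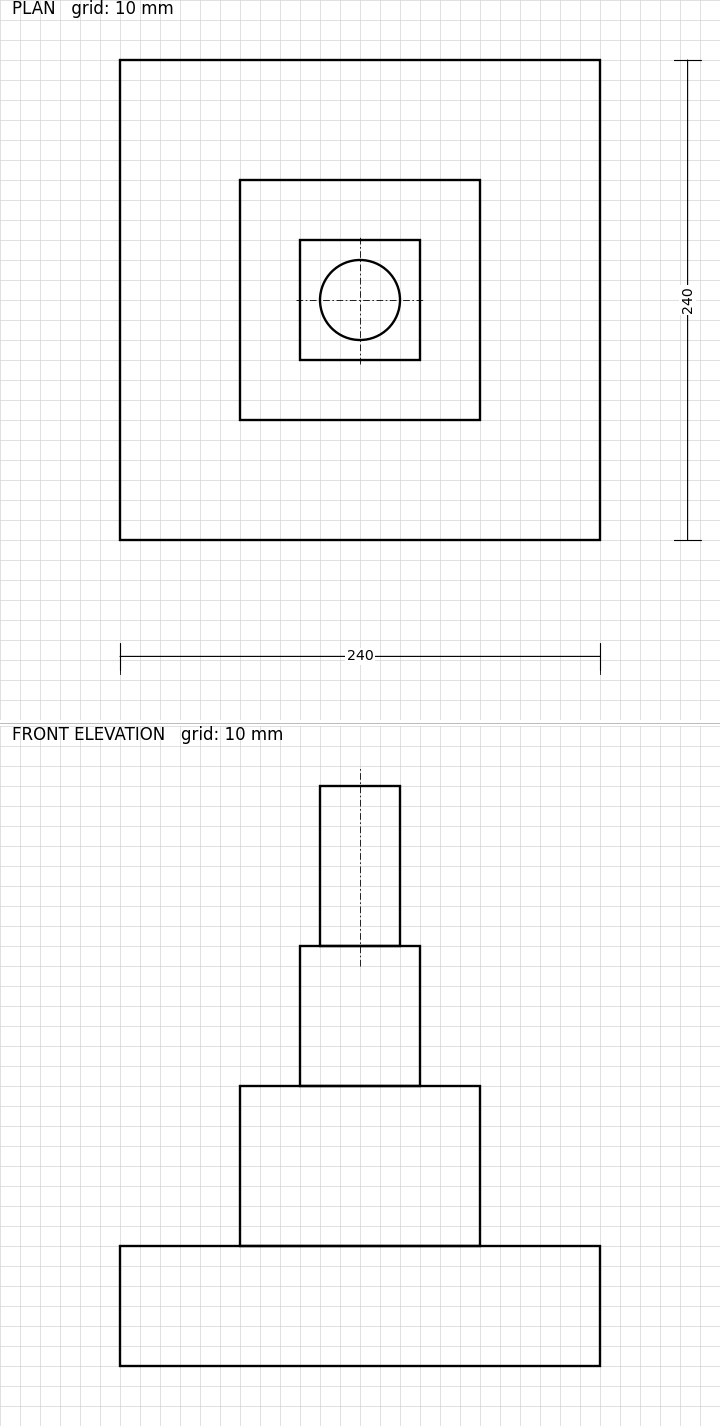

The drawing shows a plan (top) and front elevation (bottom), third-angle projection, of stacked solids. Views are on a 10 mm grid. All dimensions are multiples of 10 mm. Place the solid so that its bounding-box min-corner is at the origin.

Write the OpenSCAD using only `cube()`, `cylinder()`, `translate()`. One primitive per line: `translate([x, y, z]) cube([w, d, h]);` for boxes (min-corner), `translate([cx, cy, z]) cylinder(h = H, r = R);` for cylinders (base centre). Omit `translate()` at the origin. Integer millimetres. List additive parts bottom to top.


cube([240, 240, 60]);
translate([60, 60, 60]) cube([120, 120, 80]);
translate([90, 90, 140]) cube([60, 60, 70]);
translate([120, 120, 210]) cylinder(h = 80, r = 20);


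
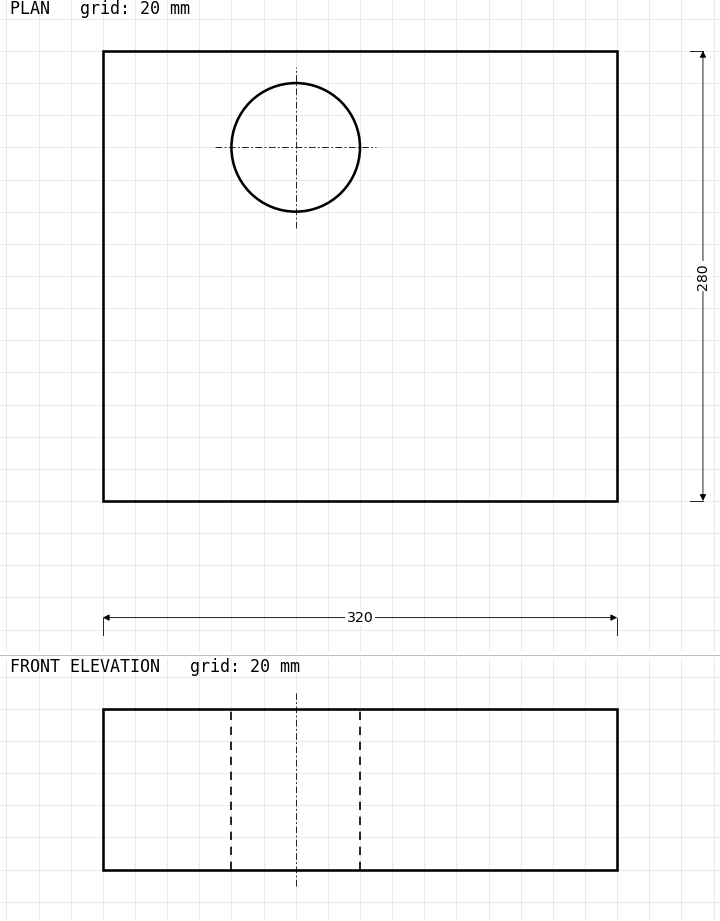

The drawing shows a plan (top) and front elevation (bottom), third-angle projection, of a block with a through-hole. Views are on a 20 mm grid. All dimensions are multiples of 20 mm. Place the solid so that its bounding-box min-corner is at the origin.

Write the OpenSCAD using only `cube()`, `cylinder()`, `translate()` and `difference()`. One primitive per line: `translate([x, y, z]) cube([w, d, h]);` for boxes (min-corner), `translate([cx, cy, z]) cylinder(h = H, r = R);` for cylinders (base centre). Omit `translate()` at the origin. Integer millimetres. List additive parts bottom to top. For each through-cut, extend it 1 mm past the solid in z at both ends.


difference() {
  cube([320, 280, 100]);
  translate([120, 220, -1]) cylinder(h = 102, r = 40);
}
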